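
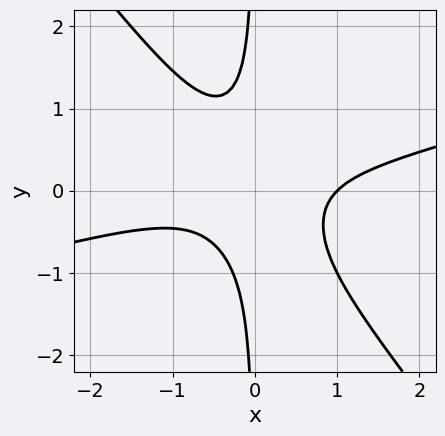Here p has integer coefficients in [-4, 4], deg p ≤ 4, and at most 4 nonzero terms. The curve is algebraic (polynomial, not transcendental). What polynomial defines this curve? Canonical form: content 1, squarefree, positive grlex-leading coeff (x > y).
First, degree: the shape is more complex than any degree-2 curve, so deg p = 3.
Next, from the axis intercepts and sections: it misses every integer gridline on the y-axis; one x-axis crossing is at x = 1.
Finally, these observations pin down the coefficients.

x^3 - 3*x^2*y - 3*x*y^2 - 1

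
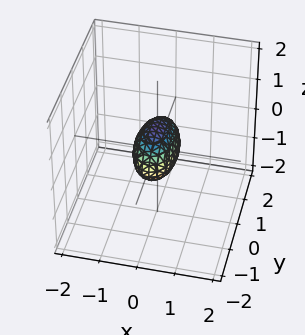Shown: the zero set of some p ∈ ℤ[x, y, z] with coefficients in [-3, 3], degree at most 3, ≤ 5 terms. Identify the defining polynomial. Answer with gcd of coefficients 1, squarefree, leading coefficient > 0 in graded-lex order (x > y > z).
deg p = 2. Bounded and convex; a quadric.
Symmetries: the x ↦ −x reflection is a symmetry, so x appears only in even powers; it's symmetric under y → −y, forcing even powers of y; mirror symmetry z ↦ −z ⇒ only even powers of z.
Observable constraints: among the integer gridlines, it crosses the y-axis at y ∈ {-1, 1}.
Fitting integer coefficients to these (and the overall shape) gives p.

3*x^2 + y^2 + 2*z^2 - 1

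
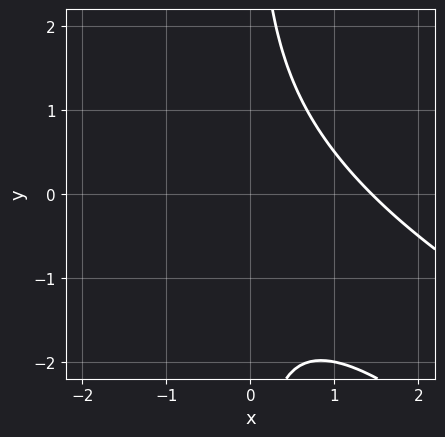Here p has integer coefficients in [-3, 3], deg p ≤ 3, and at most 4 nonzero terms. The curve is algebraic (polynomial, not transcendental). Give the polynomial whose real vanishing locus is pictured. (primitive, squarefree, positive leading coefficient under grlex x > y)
First, deg p = 3. A generic line meets the curve in up to 3 points.
Next, reading off the gridlines: no y-intercept at any integer in the box.
Finally, putting this together gives p.

x^3 + 3*x^2*y + 2*x*y^2 - 3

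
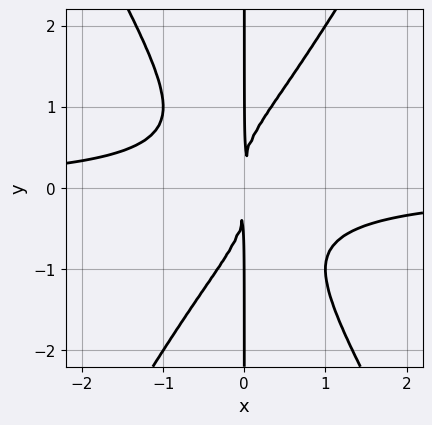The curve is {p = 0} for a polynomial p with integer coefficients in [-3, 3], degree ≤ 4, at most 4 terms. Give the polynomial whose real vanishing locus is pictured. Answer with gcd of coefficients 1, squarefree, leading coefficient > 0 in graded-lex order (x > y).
3*x^3*y - x*y^3 + 2*x^2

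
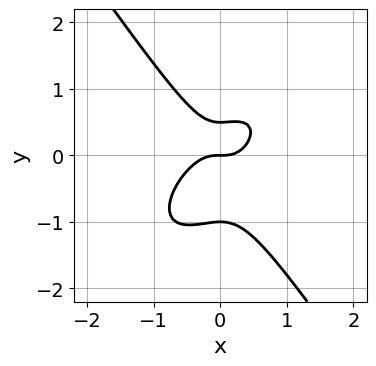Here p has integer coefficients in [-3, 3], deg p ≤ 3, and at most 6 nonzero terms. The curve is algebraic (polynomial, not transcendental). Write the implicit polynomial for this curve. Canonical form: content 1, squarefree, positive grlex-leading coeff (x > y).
3*x^3 - 2*x^2*y + 2*y^3 + y^2 - y

1. Degree: the shape is more complex than any degree-2 curve, so deg p = 3.
2. Against the integer gridlines: the y-axis gridline crossings are at y ∈ {-1, 0}; it crosses the x-axis at the gridline x = 0.
3. These observations pin down the coefficients.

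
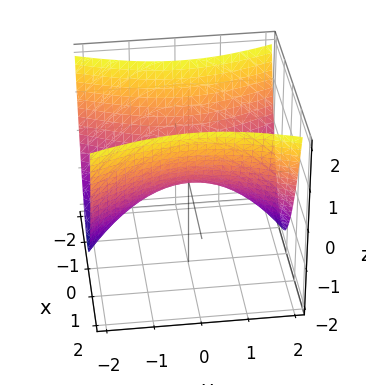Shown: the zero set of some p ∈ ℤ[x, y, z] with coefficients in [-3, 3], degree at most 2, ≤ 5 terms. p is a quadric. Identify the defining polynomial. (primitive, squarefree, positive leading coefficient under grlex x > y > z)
1. deg p = 2. A hyperbolic paraboloid; a quadric.
2. Symmetries: it's symmetric under x → −x, forcing even powers of x; mirror symmetry y ↦ −y ⇒ only even powers of y.
3. Reading off the gridlines: one z-axis crossing is at z = 0; it meets the y-axis at y = 0 (among the integer gridlines); it meets the x-axis at x = 0 (among the integer gridlines).
4. These observations pin down the coefficients.

3*x^2 - y^2 - 3*z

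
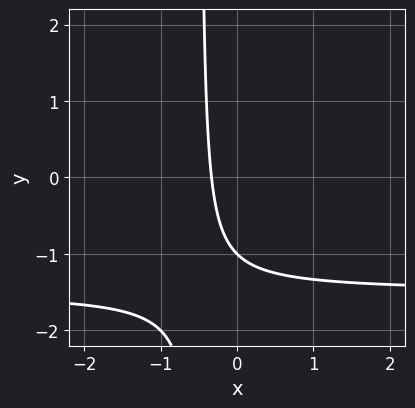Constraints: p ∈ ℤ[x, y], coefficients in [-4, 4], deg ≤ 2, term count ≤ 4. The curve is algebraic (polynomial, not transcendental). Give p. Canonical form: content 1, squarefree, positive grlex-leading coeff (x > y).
2*x*y + 3*x + y + 1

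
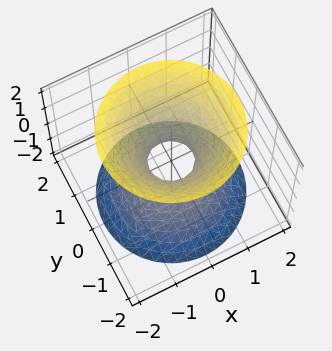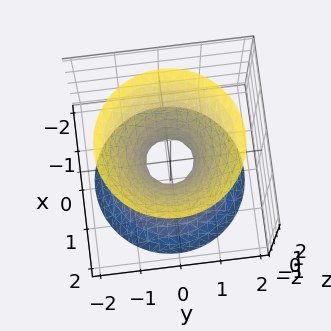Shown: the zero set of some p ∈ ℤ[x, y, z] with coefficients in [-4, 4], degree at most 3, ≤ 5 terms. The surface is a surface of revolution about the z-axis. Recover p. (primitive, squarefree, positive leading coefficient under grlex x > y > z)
First, the degree is 2 — the shape is more complex than any degree-1 surface.
Then, by symmetry, the surface is invariant under rotation about z: p = q(x² + y², z).
Then, observable constraints: a circular section at z = 0 has radius between 0 and 1; the surface avoids every integer z-axis point in the box.
Finally, putting this together gives p.

3*x^2 + 3*y^2 - 2*z^2 - 1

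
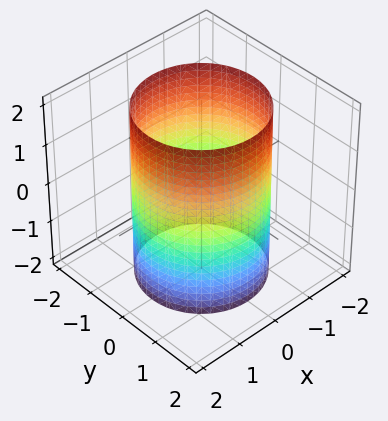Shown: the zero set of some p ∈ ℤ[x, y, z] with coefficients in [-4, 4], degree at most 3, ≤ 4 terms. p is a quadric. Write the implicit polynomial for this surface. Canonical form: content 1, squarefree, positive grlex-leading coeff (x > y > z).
x^2 + y^2 - 2

(a) The degree is 2 — constant cross-section along one axis; a quadric.
(b) Symmetries: every cross-section ⟂ z is a circle, so x, y appear only via x² + y²; mirror symmetry z ↦ −z ⇒ only even powers of z.
(c) From the axis intercepts and sections: a circular section at z = 0 has radius between 1 and 2; no z-intercept at any integer in the box.
(d) The integer polynomial consistent with all of this is the stated p.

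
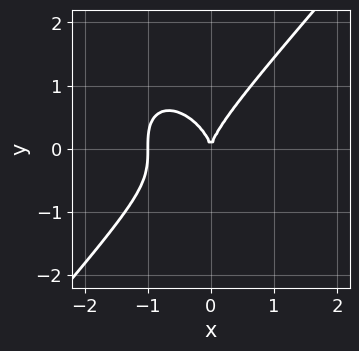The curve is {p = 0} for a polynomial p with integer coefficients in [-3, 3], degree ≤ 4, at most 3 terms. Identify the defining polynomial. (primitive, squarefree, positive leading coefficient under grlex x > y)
3*x^3 - 2*y^3 + 3*x^2

1. The degree is 3 — no degree-2 curve has this shape.
2. From the visible intercepts: it crosses the y-axis at the gridline y = 0; among the integer gridlines, it crosses the x-axis at x ∈ {-1, 0}.
3. Matching integer coefficients to the picture gives p.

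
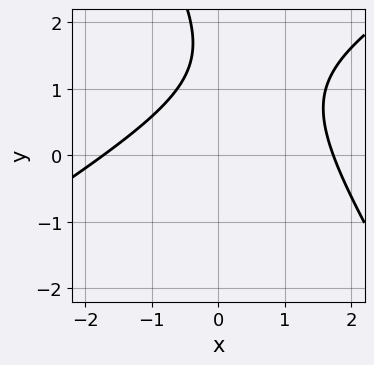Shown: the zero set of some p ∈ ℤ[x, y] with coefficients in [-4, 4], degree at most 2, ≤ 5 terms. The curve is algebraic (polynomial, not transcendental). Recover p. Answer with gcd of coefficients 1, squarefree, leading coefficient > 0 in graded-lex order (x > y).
(a) Degree: the shape is more complex than any degree-1 curve, so deg p = 2.
(b) Against the integer gridlines: the curve avoids every integer y-axis point in the box.
(c) The integer polynomial consistent with all of this is the stated p.

x^2 - x*y - y^2 + 3*y - 3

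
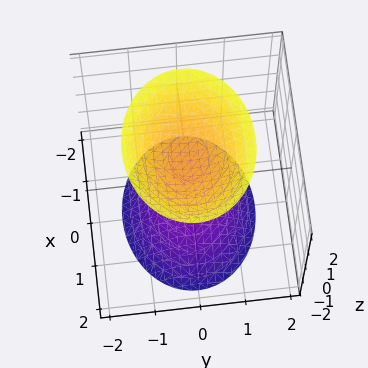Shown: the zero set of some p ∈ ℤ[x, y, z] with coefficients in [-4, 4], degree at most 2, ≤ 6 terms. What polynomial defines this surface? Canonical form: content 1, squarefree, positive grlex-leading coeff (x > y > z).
2*x^2 + 3*y^2 - 2*z^2 + 3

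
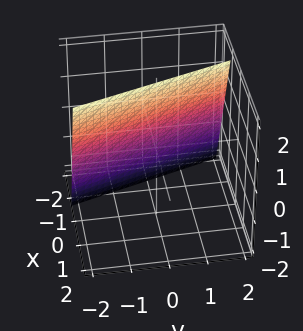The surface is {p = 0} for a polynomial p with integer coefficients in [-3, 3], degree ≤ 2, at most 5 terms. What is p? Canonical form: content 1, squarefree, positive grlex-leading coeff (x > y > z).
3*x + y - z + 2

Degree: the surface is flat (a plane), so deg p = 1.
Observable constraints: it crosses the y-axis at the gridline y = -2; one z-axis crossing is at z = 2.
Together with the visible shape, these determine p as stated.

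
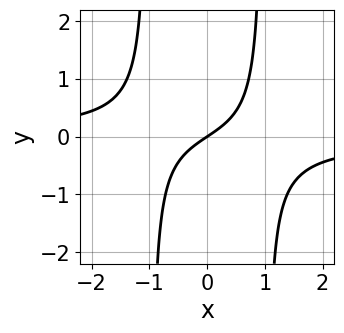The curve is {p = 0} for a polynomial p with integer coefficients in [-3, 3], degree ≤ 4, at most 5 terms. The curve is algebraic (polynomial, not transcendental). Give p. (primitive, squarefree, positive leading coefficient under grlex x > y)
3*x^2*y + 2*x - 3*y

First, deg p = 3.
Next, from the visible intercepts: one x-axis crossing is at x = 0; it crosses the y-axis at the gridline y = 0.
Finally, putting this together gives p.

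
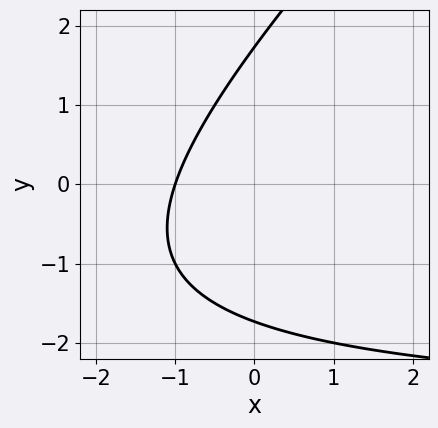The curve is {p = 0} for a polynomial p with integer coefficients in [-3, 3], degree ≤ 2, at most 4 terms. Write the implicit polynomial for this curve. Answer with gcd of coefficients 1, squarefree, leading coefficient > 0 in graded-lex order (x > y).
Degree: a generic line meets the curve in up to 2 points, so deg p = 2.
Checking where it meets the axes: it crosses the x-axis at the gridline x = -1.
Fitting integer coefficients to these (and the overall shape) gives p.

x*y - y^2 + 3*x + 3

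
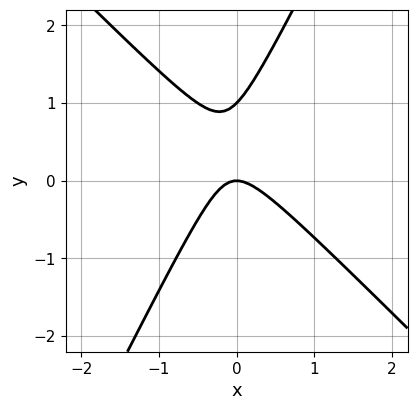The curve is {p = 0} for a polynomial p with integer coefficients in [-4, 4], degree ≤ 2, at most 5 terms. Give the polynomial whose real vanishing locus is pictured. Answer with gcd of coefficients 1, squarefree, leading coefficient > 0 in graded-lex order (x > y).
2*x^2 + x*y - y^2 + y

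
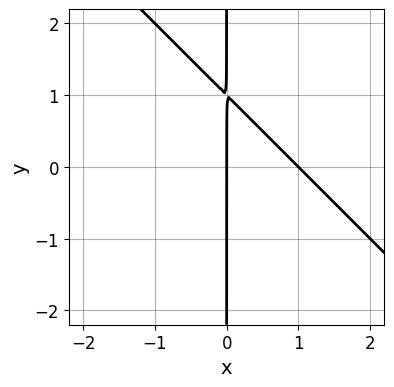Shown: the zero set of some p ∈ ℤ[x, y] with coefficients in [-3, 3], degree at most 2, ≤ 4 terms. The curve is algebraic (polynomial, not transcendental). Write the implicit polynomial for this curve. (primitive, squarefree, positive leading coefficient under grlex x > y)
1. deg p = 2.
2. Observable constraints: among the integer gridlines, it crosses the x-axis at x ∈ {0, 1}; the visible y-axis segment lies entirely on the curve.
3. Together with the visible shape, these determine p as stated.

x^2 + x*y - x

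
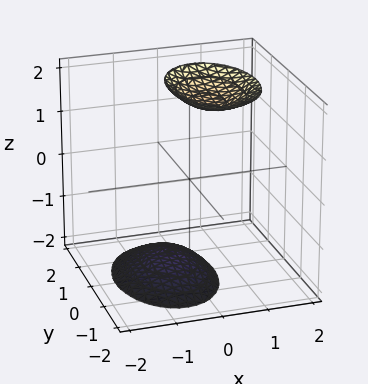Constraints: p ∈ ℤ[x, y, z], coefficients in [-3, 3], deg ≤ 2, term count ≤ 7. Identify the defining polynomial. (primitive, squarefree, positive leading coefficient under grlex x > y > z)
1. There are 2 components.
2. deg p = 2.
3. Checking where it meets the axes: it misses every integer gridline on the x-axis; the surface avoids every integer y-axis point in the box.
4. Together with the visible shape, these determine p as stated.

2*x^2 - x*z + y^2 - z^2 + 3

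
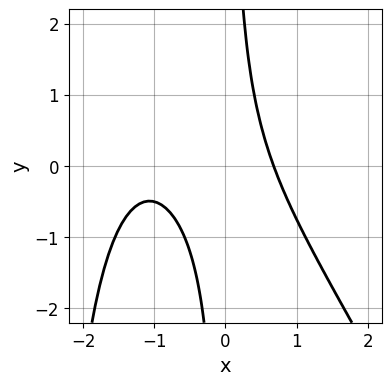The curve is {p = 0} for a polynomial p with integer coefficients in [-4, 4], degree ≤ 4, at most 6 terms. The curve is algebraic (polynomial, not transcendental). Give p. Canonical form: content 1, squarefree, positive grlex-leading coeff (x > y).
deg p = 3. The shape is more complex than any degree-2 curve.
Observable constraints: the curve avoids every integer y-axis point in the box.
Assembling these constraints gives the stated polynomial.

2*x^3 + x^2*y + 3*x^2 + 3*x*y - 2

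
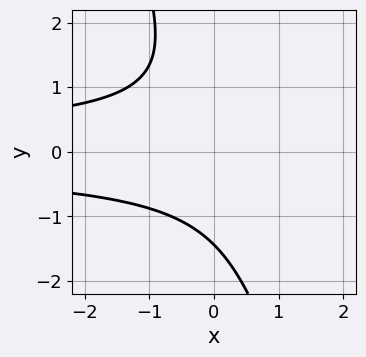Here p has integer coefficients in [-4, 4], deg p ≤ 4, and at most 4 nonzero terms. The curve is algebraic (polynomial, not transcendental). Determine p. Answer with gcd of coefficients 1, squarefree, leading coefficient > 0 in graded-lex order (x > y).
1. The degree is 3 — the shape is more complex than any degree-2 curve.
2. Observable constraints: the curve avoids every integer x-axis point in the box.
3. Putting this together gives p.

3*x*y^2 + y^3 + 3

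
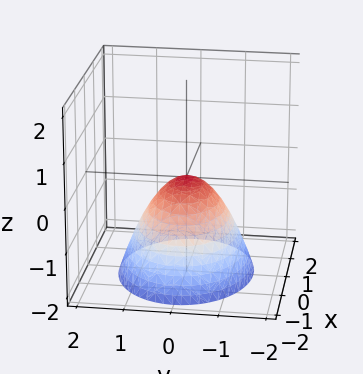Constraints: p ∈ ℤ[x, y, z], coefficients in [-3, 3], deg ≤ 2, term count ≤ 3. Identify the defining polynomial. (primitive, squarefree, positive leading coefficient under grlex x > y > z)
2*x^2 + 3*y^2 + 3*z

1. The degree is 2 — a single bowl opening along one axis; a quadric.
2. Symmetries: it's symmetric under x → −x, forcing even powers of x; the y ↦ −y reflection is a symmetry, so y appears only in even powers.
3. Observable constraints: one z-axis crossing is at z = 0; it meets the y-axis at y = 0 (among the integer gridlines).
4. Together with the visible shape, these determine p as stated.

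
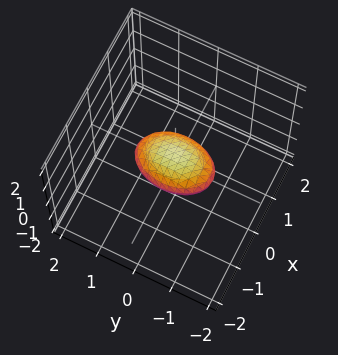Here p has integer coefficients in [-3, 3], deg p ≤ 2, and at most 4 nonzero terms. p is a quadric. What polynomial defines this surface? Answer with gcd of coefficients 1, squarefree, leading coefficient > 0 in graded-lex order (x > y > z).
The degree is 2 — bounded and convex; a quadric.
Symmetries: it's symmetric under y → −y, forcing even powers of y; mirror symmetry x ↦ −x ⇒ only even powers of x; the z ↦ −z reflection is a symmetry, so z appears only in even powers.
From the visible intercepts: among the integer gridlines, it crosses the y-axis at y ∈ {-1, 1}.
Together with the visible shape, these determine p as stated.

2*x^2 + y^2 + 3*z^2 - 1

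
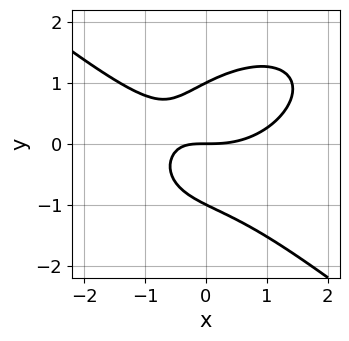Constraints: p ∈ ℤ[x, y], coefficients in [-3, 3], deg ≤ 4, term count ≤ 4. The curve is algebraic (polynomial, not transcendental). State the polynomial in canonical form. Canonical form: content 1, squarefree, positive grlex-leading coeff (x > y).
x^3 + 2*y^3 - 2*x*y - 2*y

(a) deg p = 3. A generic line meets the curve in up to 3 points.
(b) From the axis intercepts and sections: among the integer gridlines, it crosses the y-axis at y ∈ {-1, 0, 1}; one x-axis crossing is at x = 0.
(c) These observations pin down the coefficients.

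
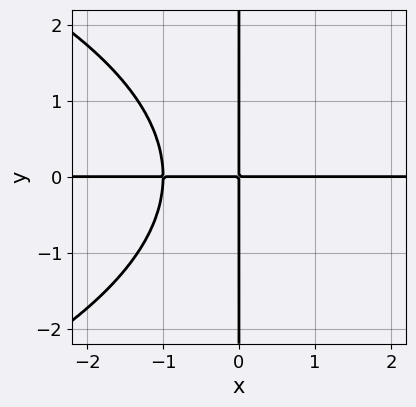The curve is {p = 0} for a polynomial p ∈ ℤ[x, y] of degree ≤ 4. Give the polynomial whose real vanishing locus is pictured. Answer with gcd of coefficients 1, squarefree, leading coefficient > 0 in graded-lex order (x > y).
First, deg p = 4. A generic line meets the curve in up to 4 points.
Then, from the visible intercepts: the visible x-axis segment lies entirely on the curve; every point of the y-axis in the box is on the curve.
Finally, together with the visible shape, these determine p as stated.

x*y^3 + 3*x^2*y + 3*x*y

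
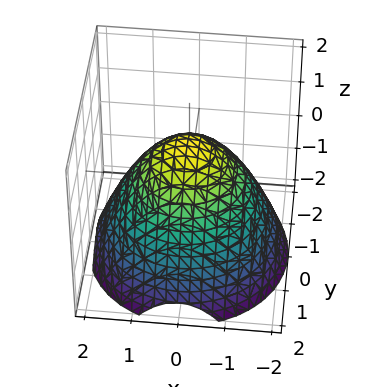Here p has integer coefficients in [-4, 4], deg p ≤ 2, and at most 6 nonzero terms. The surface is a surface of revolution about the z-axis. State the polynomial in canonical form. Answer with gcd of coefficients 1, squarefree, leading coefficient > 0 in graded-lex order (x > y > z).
(a) Degree: a generic line meets the surface in up to 2 points, so deg p = 2.
(b) Symmetries: every cross-section ⟂ z is a circle, so x, y appear only via x² + y².
(c) Checking where it meets the axes: it meets the z-axis at z = 1 (among the integer gridlines); a circular section at z = -1 has radius between 1 and 2.
(d) Assembling these constraints gives the stated polynomial.

2*x^2 + 2*y^2 + 3*z - 3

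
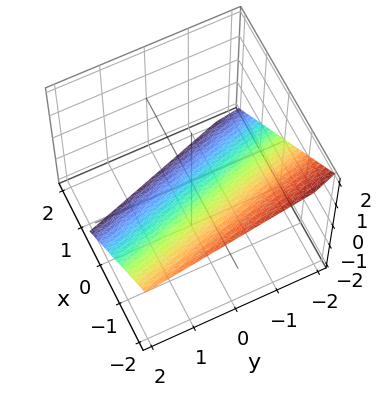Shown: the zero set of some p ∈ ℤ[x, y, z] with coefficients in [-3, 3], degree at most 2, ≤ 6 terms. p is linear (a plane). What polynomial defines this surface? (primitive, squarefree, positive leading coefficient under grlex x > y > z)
(a) The degree is 1 — the surface is flat (a plane).
(b) From the visible intercepts: it meets the y-axis at y = -2 (among the integer gridlines).
(c) Matching integer coefficients to the picture gives p.

3*x + y + 3*z + 2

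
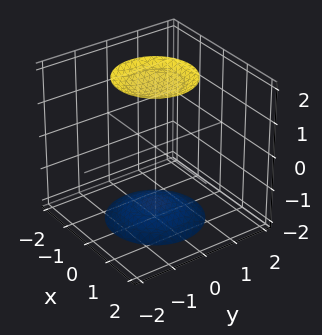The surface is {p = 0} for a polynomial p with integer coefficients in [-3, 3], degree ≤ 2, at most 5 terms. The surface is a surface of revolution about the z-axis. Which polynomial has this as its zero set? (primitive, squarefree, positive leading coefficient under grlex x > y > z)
1. There are 2 components. Treating them together as one polynomial.
2. The degree is 2 — no degree-1 surface has this shape.
3. By symmetry, every cross-section ⟂ z is a circle, so x, y appear only via x² + y².
4. Reading off the gridlines: a circular section at z = 2 has radius exactly 1; the surface avoids every integer y-axis point in the box; it misses every integer gridline on the x-axis.
5. Together with the visible shape, these determine p as stated.

x^2 + y^2 - z^2 + 3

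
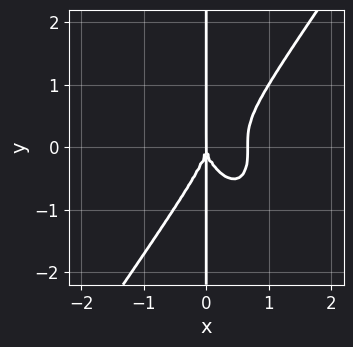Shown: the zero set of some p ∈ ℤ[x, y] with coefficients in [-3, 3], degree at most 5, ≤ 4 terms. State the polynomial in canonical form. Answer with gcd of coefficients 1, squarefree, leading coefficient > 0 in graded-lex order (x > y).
3*x^4 - x*y^3 - 2*x^3

1. Degree: a generic line meets the curve in up to 4 points, so deg p = 4.
2. From the visible intercepts: one x-axis crossing is at x = 0; every point of the y-axis in the box is on the curve.
3. Fitting integer coefficients to these (and the overall shape) gives p.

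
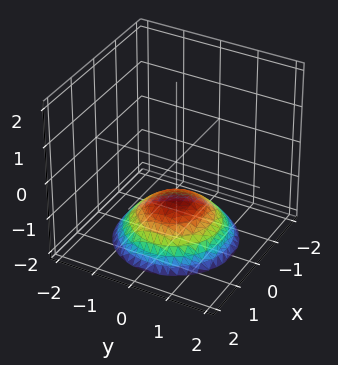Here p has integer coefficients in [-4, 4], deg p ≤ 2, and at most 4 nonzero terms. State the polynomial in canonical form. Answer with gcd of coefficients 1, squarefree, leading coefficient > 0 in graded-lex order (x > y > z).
x^2 + y^2 + 2*z + 2

(a) deg p = 2.
(b) Symmetry: the z-axis is an axis of rotation, so x and y enter only as x² + y².
(c) Checking where it meets the axes: the surface avoids every integer x-axis point in the box; a circular section at z = -2 has radius between 1 and 2; one z-axis crossing is at z = -1; no y-intercept at any integer in the box.
(d) The integer polynomial consistent with all of this is the stated p.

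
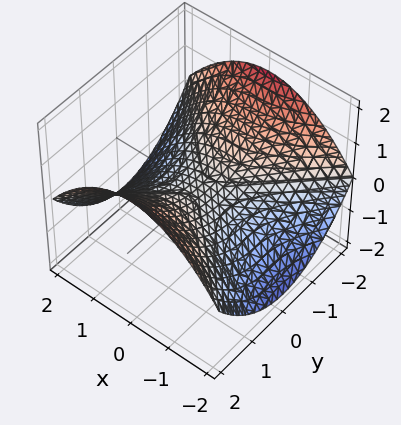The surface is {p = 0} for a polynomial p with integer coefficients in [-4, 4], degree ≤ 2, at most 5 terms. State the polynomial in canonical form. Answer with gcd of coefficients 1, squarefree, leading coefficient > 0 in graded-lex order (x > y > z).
1. deg p = 2.
2. Symmetries: mirror symmetry y ↦ −y ⇒ only even powers of y; the x ↦ −x reflection is a symmetry, so x appears only in even powers.
3. From the visible intercepts: one z-axis crossing is at z = 0; it meets the x-axis at x = 0 (among the integer gridlines).
4. The integer polynomial consistent with all of this is the stated p.

x^2 - y^2 + 3*z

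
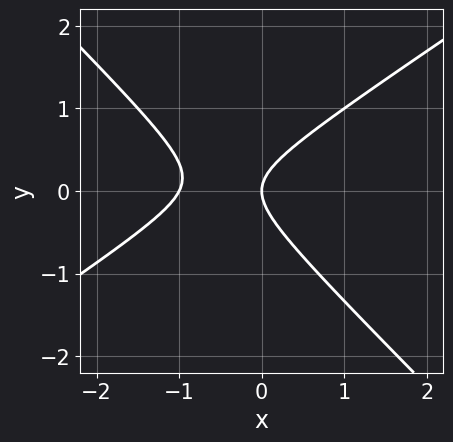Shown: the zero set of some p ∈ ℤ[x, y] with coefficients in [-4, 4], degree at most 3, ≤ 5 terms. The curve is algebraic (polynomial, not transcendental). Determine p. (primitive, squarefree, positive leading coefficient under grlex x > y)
2*x^2 - x*y - 3*y^2 + 2*x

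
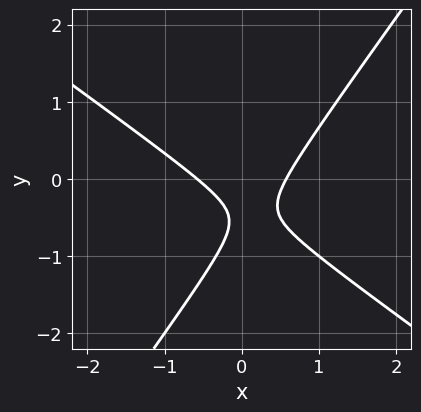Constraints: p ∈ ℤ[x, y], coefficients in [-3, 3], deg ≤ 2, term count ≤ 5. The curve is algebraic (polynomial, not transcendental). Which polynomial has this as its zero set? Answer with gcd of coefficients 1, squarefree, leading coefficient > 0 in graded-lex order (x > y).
3*x^2 + 2*x*y - 3*y^2 - 3*y - 1

Degree: a generic line meets the curve in up to 2 points, so deg p = 2.
Checking where it meets the axes: no y-intercept at any integer in the box.
Solving for integer coefficients yields p as stated.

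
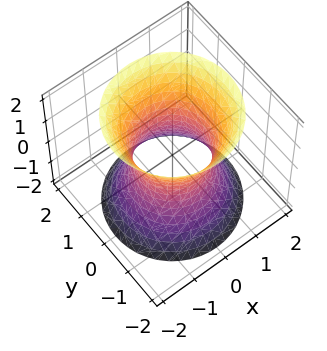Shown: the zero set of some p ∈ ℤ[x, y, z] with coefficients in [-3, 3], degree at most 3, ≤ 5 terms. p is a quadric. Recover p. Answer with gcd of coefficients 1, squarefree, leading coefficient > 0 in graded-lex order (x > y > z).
(a) Degree: an hourglass — one-sheet hyperboloid; a quadric, so deg p = 2.
(b) Symmetry: the z-axis is an axis of rotation, so x and y enter only as x² + y²; mirror symmetry z ↦ −z ⇒ only even powers of z.
(c) Reading off the gridlines: the x-axis gridline crossings are at x ∈ {-1, 1}; the surface avoids every integer z-axis point in the box; a circular section at z = 0 has radius exactly 1; among the integer gridlines, it crosses the y-axis at y ∈ {-1, 1}.
(d) The integer polynomial consistent with all of this is the stated p.

2*x^2 + 2*y^2 - z^2 - 2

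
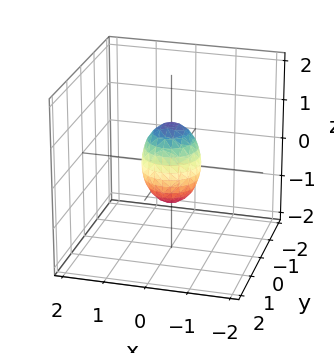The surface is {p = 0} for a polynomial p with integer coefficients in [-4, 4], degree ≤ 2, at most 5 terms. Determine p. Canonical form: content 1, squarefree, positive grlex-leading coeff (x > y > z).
2*x^2 + 2*y^2 + z^2 - 1

First, deg p = 2.
Next, symmetry: the surface is invariant under rotation about z: p = q(x² + y², z); mirror symmetry z ↦ −z ⇒ only even powers of z.
Next, from the visible intercepts: among the integer gridlines, it crosses the z-axis at z ∈ {-1, 1}; a circular section at z = 0 has radius between 0 and 1.
Finally, matching integer coefficients to the picture gives p.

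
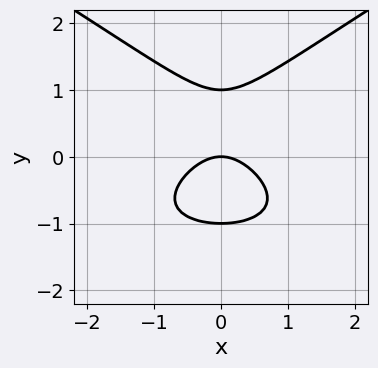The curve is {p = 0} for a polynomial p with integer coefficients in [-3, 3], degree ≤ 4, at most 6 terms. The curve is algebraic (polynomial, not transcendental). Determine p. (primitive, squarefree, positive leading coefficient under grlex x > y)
Degree: a generic line meets the curve in up to 3 points, so deg p = 3.
Symmetries: it's symmetric under x → −x, forcing even powers of x.
From the axis intercepts and sections: it meets the x-axis at x = 0 (among the integer gridlines); among the integer gridlines, it crosses the y-axis at y ∈ {-1, 0, 1}.
The integer polynomial consistent with all of this is the stated p.

x^2*y - 3*y^3 + 3*x^2 + 3*y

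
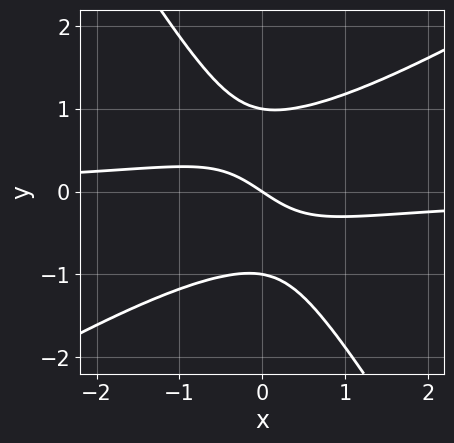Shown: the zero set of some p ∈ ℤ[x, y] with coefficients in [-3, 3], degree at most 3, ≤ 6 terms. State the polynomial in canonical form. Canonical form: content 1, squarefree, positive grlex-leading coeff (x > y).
3*x^2*y - 3*x*y^2 - 3*y^3 + 2*x + 3*y

(a) Degree: a generic line meets the curve in up to 3 points, so deg p = 3.
(b) Reading off the gridlines: it meets the x-axis at x = 0 (among the integer gridlines); among the integer gridlines, it crosses the y-axis at y ∈ {-1, 0, 1}.
(c) Together with the visible shape, these determine p as stated.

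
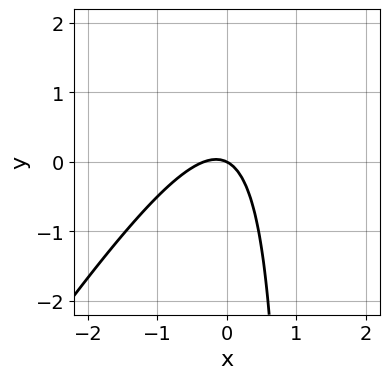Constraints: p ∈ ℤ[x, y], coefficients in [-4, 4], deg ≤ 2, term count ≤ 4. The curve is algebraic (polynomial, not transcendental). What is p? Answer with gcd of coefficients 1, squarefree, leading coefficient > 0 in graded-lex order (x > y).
The degree is 2 — no degree-1 curve has this shape.
Observable constraints: it crosses the y-axis at the gridline y = 0; it meets the x-axis at x = 0 (among the integer gridlines).
Fitting integer coefficients to these (and the overall shape) gives p.

3*x^2 - 2*x*y + x + 2*y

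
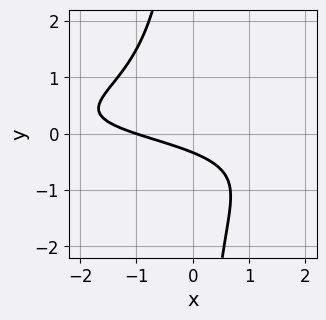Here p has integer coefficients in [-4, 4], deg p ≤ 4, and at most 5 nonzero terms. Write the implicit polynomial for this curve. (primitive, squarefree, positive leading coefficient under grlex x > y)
(a) The degree is 3 — no degree-2 curve has this shape.
(b) Checking where it meets the axes: it crosses the x-axis at the gridline x = -1.
(c) Together with the visible shape, these determine p as stated.

2*x*y^2 + x + 3*y + 1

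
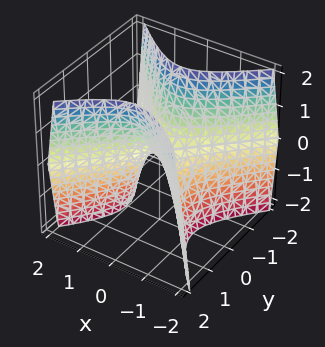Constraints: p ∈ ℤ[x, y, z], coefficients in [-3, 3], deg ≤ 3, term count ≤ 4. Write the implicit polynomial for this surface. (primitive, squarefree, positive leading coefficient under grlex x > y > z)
1. The degree is 2 — a hyperbolic paraboloid; a quadric.
2. Symmetries: mirror symmetry y ↦ −y ⇒ only even powers of y; mirror symmetry x ↦ −x ⇒ only even powers of x.
3. From the visible intercepts: it crosses the z-axis at the gridline z = 0; it meets the y-axis at y = 0 (among the integer gridlines); it meets the x-axis at x = 0 (among the integer gridlines).
4. Solving for integer coefficients yields p as stated.

2*x^2 - 2*y^2 + z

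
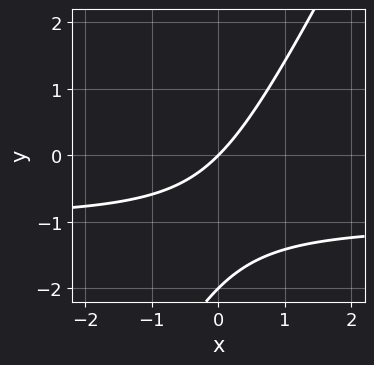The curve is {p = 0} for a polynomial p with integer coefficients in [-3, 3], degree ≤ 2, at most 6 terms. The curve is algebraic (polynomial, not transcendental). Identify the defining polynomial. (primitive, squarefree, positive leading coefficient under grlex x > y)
2*x*y - y^2 + 2*x - 2*y

First, degree: a generic line meets the curve in up to 2 points, so deg p = 2.
Then, observable constraints: it meets the x-axis at x = 0 (among the integer gridlines); the y-axis gridline crossings are at y ∈ {-2, 0}.
Finally, assembling these constraints gives the stated polynomial.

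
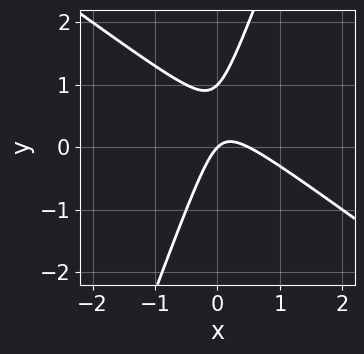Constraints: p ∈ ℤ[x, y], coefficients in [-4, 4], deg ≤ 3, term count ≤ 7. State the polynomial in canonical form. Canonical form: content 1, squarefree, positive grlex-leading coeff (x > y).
First, deg p = 2. The shape is more complex than any degree-1 curve.
Then, checking where it meets the axes: the y-axis gridline crossings are at y ∈ {0, 1}; it meets the x-axis at x = 0 (among the integer gridlines).
Finally, matching integer coefficients to the picture gives p.

2*x^2 + 2*x*y - y^2 - x + y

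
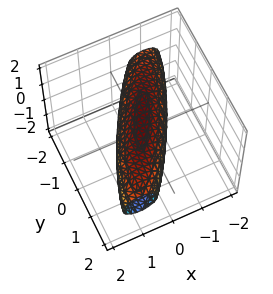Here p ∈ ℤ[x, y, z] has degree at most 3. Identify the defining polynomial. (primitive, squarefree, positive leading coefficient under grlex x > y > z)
3*x^2 - 3*x*y + y^2 + 3*z^2 - 2

Degree: no degree-1 surface has this shape, so deg p = 2.
Solving for integer coefficients yields p as stated.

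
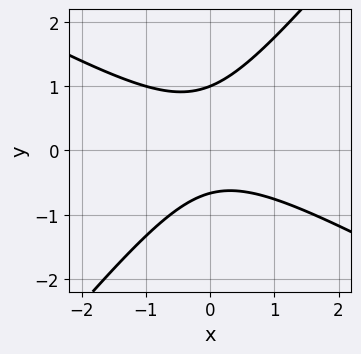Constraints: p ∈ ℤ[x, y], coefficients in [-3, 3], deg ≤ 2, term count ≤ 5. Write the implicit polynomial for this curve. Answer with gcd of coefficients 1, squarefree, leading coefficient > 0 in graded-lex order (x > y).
2*x^2 + 2*x*y - 3*y^2 + y + 2

(a) Degree: no degree-1 curve has this shape, so deg p = 2.
(b) Against the integer gridlines: no x-intercept at any integer in the box; it crosses the y-axis at the gridline y = 1.
(c) These observations pin down the coefficients.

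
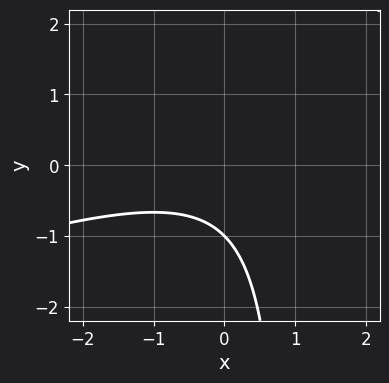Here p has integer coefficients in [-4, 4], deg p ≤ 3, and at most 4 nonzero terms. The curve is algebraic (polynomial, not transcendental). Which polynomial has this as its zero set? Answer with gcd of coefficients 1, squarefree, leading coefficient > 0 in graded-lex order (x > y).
1. deg p = 2. No degree-1 curve has this shape.
2. Observable constraints: one y-axis crossing is at y = -1; no x-intercept at any integer in the box.
3. Together with the visible shape, these determine p as stated.

x^2 - 3*x*y + 3*y + 3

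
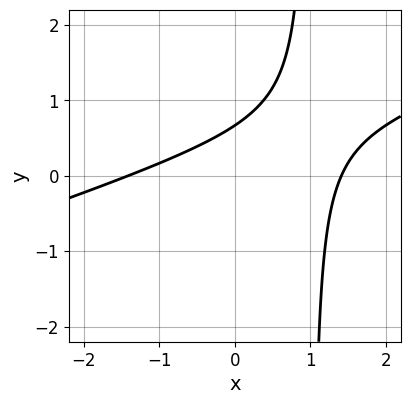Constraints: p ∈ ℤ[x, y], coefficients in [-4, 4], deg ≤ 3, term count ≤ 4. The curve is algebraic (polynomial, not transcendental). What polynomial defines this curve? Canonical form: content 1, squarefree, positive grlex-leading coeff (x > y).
x^2 - 3*x*y + 3*y - 2

Degree: a generic line meets the curve in up to 2 points, so deg p = 2.
Solving for integer coefficients yields p as stated.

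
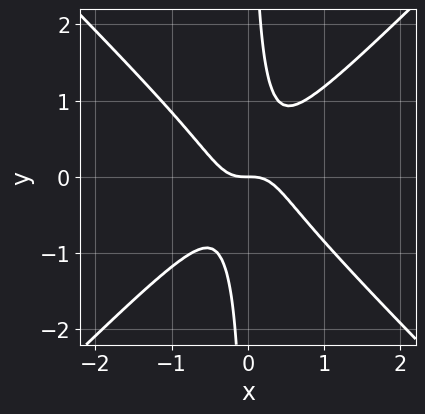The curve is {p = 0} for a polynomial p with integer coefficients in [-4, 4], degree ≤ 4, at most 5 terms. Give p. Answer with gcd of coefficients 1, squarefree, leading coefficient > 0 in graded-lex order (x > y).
3*x^3 - 3*x*y^2 + y

(a) deg p = 3. No degree-2 curve has this shape.
(b) Checking where it meets the axes: it crosses the y-axis at the gridline y = 0; it crosses the x-axis at the gridline x = 0.
(c) Solving for integer coefficients yields p as stated.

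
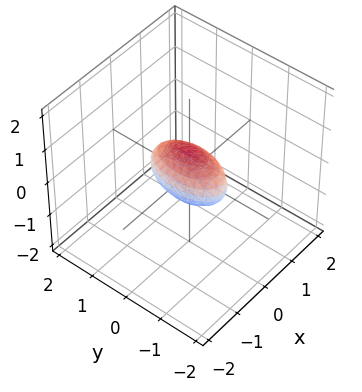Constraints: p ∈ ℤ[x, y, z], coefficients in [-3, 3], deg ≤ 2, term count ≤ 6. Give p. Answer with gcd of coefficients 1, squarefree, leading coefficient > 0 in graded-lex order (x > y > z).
3*x^2 + y^2 + 2*z^2 - 1

(a) deg p = 2.
(b) Symmetries: mirror symmetry x ↦ −x ⇒ only even powers of x; mirror symmetry z ↦ −z ⇒ only even powers of z; the y ↦ −y reflection is a symmetry, so y appears only in even powers.
(c) From the visible intercepts: among the integer gridlines, it crosses the y-axis at y ∈ {-1, 1}.
(d) Putting this together gives p.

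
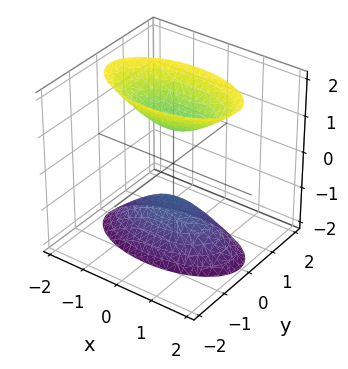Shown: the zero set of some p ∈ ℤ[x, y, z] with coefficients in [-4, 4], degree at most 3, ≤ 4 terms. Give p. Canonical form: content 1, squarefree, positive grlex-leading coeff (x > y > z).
x^2 + 3*y^2 - z^2 + 1

1. I count 2 distinct pieces. They look like related sheets of one shape, so recover p as a whole.
2. Degree: two separate bowl-shaped sheets opening away from each other; a quadric, so deg p = 2.
3. Symmetries: the y ↦ −y reflection is a symmetry, so y appears only in even powers; mirror symmetry z ↦ −z ⇒ only even powers of z; the x ↦ −x reflection is a symmetry, so x appears only in even powers.
4. Observable constraints: no y-intercept at any integer in the box; among the integer gridlines, it crosses the z-axis at z ∈ {-1, 1}; no x-intercept at any integer in the box.
5. Fitting integer coefficients to these (and the overall shape) gives p.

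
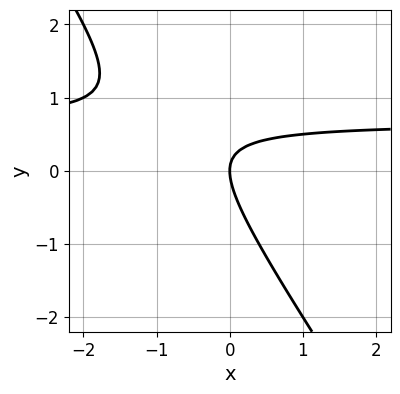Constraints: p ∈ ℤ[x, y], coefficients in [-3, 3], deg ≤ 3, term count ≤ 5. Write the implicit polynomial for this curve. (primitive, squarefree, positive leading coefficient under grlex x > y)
deg p = 2. A generic line meets the curve in up to 2 points.
Reading off the gridlines: one x-axis crossing is at x = 0; it meets the y-axis at y = 0 (among the integer gridlines).
Fitting integer coefficients to these (and the overall shape) gives p.

3*x*y + 2*y^2 - 2*x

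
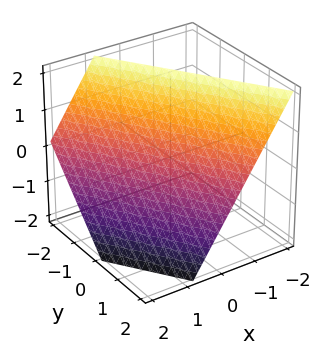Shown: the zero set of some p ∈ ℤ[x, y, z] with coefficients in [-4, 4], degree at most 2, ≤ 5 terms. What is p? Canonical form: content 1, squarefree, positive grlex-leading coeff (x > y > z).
3*x + 2*y + 2*z - 2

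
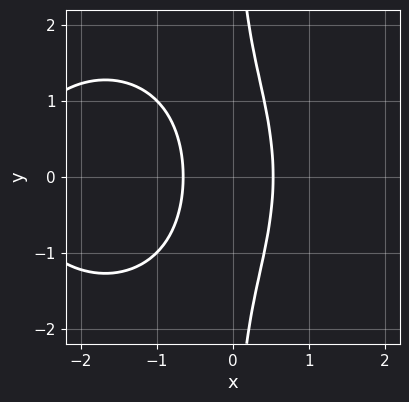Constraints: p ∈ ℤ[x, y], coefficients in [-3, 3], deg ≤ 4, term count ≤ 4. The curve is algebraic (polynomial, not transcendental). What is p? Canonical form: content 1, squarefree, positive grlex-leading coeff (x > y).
First, the degree is 3 — the shape is more complex than any degree-2 curve.
Then, symmetries: it's symmetric under y → −y, forcing even powers of y.
Next, from the axis intercepts and sections: no y-intercept at any integer in the box.
Finally, these observations pin down the coefficients.

x^3 + x*y^2 + 3*x^2 - 1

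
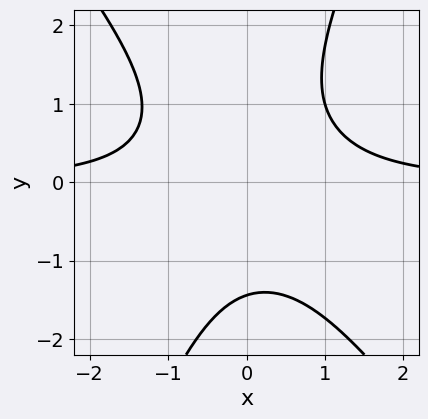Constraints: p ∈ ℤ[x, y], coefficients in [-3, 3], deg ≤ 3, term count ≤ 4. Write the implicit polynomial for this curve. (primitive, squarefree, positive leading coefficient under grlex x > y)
First, deg p = 3. No degree-2 curve has this shape.
Then, from the axis intercepts and sections: it misses every integer gridline on the x-axis.
Finally, putting this together gives p.

3*x^2*y + x*y^2 - y^3 - 3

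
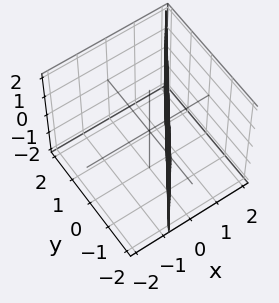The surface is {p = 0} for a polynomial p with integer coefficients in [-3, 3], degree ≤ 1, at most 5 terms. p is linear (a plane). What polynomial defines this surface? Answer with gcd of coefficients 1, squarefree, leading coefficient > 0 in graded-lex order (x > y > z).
The degree is 1 — the surface is flat (a plane).
Checking where it meets the axes: it crosses the y-axis at the gridline y = -1; no z-intercept at any integer in the box.
The integer polynomial consistent with all of this is the stated p.

3*x - 2*y - 2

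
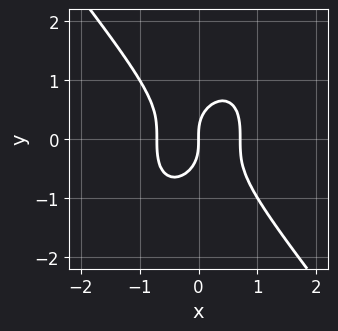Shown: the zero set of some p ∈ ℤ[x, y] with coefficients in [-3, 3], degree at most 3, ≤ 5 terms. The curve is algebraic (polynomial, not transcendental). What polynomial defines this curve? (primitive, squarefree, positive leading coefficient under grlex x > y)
2*x^3 + y^3 - x

The degree is 3 — no degree-2 curve has this shape.
Reading off the gridlines: one y-axis crossing is at y = 0; it meets the x-axis at x = 0 (among the integer gridlines).
Together with the visible shape, these determine p as stated.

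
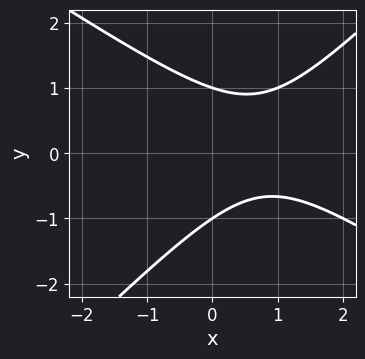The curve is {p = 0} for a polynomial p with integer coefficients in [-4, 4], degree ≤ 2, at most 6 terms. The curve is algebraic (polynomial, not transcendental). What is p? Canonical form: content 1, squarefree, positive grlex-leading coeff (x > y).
2*x^2 + x*y - 3*y^2 - 3*x + 3

(a) The degree is 2 — no degree-1 curve has this shape.
(b) From the axis intercepts and sections: the y-axis gridline crossings are at y ∈ {-1, 1}; it misses every integer gridline on the x-axis.
(c) Together with the visible shape, these determine p as stated.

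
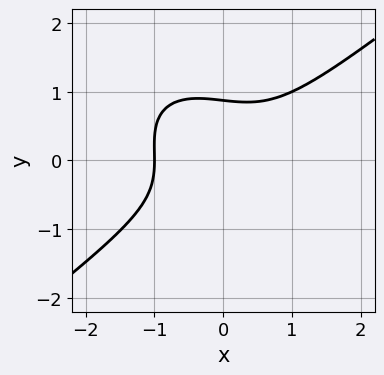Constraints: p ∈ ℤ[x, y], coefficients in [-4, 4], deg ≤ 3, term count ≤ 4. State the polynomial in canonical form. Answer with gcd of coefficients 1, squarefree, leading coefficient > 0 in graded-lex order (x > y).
1. Degree: the shape is more complex than any degree-2 curve, so deg p = 3.
2. Observable constraints: one x-axis crossing is at x = -1.
3. Putting this together gives p.

2*x^3 - x*y^2 - 3*y^3 + 2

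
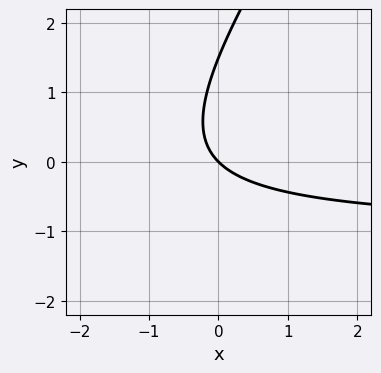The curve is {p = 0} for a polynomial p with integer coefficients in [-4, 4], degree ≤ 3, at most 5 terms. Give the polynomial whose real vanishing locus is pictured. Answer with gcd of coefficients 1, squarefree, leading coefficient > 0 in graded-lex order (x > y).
(a) Degree: a generic line meets the curve in up to 2 points, so deg p = 2.
(b) From the visible intercepts: one y-axis crossing is at y = 0; it meets the x-axis at x = 0 (among the integer gridlines).
(c) These observations pin down the coefficients.

3*x*y - 2*y^2 + 3*x + 3*y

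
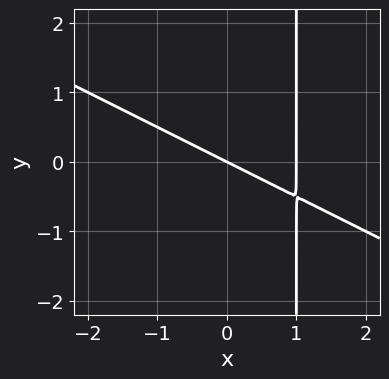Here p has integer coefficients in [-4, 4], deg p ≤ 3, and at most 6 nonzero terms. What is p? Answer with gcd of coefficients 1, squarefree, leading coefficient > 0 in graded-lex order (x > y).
(a) The degree is 2 — a generic line meets the curve in up to 2 points.
(b) Checking where it meets the axes: the x-axis gridline crossings are at x ∈ {0, 1}; it crosses the y-axis at the gridline y = 0.
(c) These observations pin down the coefficients.

x^2 + 2*x*y - x - 2*y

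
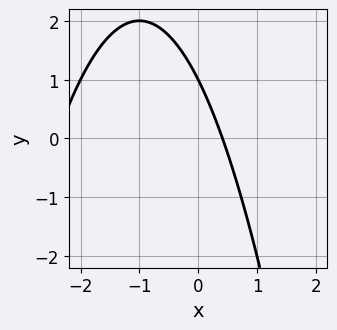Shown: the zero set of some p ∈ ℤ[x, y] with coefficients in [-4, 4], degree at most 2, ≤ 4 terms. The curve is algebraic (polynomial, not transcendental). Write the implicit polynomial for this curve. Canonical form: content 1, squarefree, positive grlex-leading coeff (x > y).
1. Degree: a generic line meets the curve in up to 2 points, so deg p = 2.
2. From the visible intercepts: one y-axis crossing is at y = 1.
3. Matching integer coefficients to the picture gives p.

x^2 + 2*x + y - 1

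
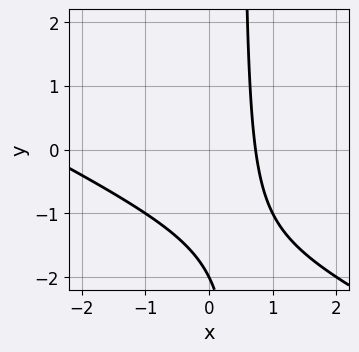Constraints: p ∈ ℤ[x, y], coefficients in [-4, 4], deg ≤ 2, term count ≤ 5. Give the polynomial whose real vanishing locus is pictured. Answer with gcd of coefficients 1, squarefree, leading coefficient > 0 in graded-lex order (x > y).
x^2 + 2*x*y + 2*x - y - 2

deg p = 2.
Reading off the gridlines: it meets the y-axis at y = -2 (among the integer gridlines).
Putting this together gives p.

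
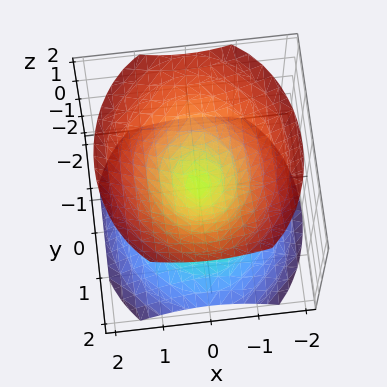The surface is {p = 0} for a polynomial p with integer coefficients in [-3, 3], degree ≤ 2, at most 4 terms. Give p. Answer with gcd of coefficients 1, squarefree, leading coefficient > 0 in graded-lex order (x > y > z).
3*x^2 + 2*y^2 - 3*z^2

(a) The picture has 2 separate pieces. Treating them together as one polynomial.
(b) deg p = 2. A double cone through the origin; a quadric.
(c) Symmetries: mirror symmetry z ↦ −z ⇒ only even powers of z; it's symmetric under y → −y, forcing even powers of y; mirror symmetry x ↦ −x ⇒ only even powers of x.
(d) Observable constraints: it crosses the z-axis at the gridline z = 0; it meets the y-axis at y = 0 (among the integer gridlines); it meets the x-axis at x = 0 (among the integer gridlines).
(e) Fitting integer coefficients to these (and the overall shape) gives p.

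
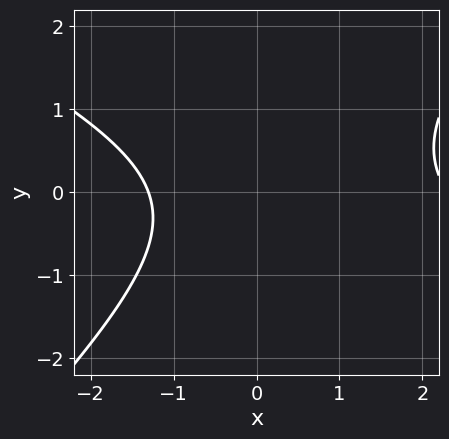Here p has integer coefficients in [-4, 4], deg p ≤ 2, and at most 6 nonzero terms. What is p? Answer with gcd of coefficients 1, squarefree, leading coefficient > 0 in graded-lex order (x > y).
x^2 + x*y - 2*y^2 - x - 3

The degree is 2 — no degree-1 curve has this shape.
From the axis intercepts and sections: the curve avoids every integer y-axis point in the box.
Fitting integer coefficients to these (and the overall shape) gives p.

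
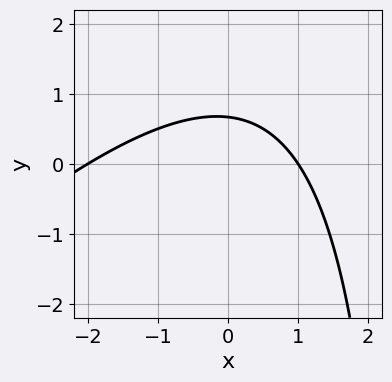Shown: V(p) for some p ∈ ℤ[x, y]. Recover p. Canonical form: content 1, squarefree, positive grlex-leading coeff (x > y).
x^2 - x*y + x + 3*y - 2

Degree: the shape is more complex than any degree-1 curve, so deg p = 2.
Checking where it meets the axes: the x-axis gridline crossings are at x ∈ {-2, 1}.
Matching integer coefficients to the picture gives p.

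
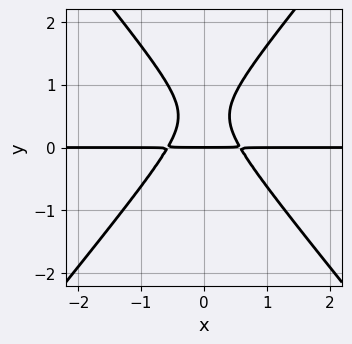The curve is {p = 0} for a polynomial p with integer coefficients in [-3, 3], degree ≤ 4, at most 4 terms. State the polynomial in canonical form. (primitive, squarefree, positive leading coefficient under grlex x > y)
Degree: no degree-2 curve has this shape, so deg p = 3.
Symmetries: mirror symmetry x ↦ −x ⇒ only even powers of x.
From the axis intercepts and sections: one y-axis crossing is at y = 0; every point of the x-axis in the box is on the curve.
Fitting integer coefficients to these (and the overall shape) gives p.

3*x^2*y - 2*y^3 + 2*y^2 - y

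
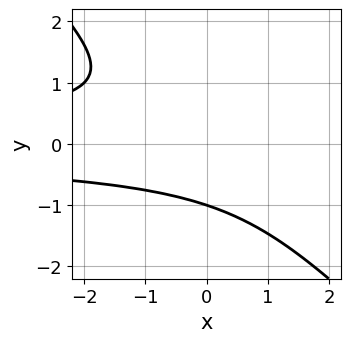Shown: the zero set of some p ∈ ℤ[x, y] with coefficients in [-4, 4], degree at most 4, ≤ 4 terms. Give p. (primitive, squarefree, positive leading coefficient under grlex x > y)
x*y^2 + y^3 + 1

First, the degree is 3 — a generic line meets the curve in up to 3 points.
Next, reading off the gridlines: it crosses the y-axis at the gridline y = -1; it misses every integer gridline on the x-axis.
Finally, fitting integer coefficients to these (and the overall shape) gives p.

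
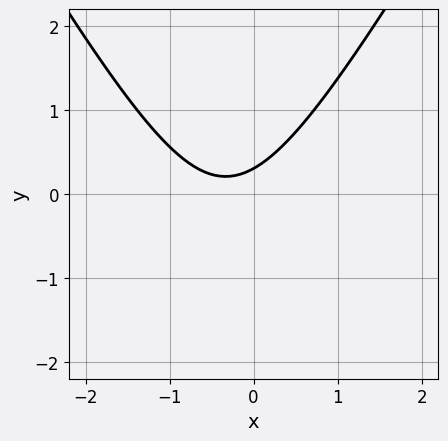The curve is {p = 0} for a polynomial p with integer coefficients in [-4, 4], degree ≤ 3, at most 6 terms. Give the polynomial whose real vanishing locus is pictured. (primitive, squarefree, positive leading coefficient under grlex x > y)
3*x^2 - y^2 + 2*x - 3*y + 1

The degree is 2 — the shape is more complex than any degree-1 curve.
From the visible intercepts: it misses every integer gridline on the x-axis.
Assembling these constraints gives the stated polynomial.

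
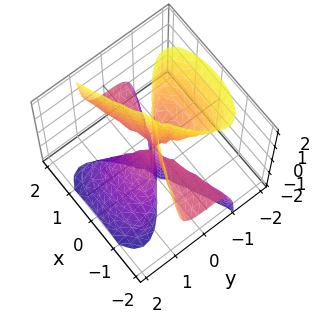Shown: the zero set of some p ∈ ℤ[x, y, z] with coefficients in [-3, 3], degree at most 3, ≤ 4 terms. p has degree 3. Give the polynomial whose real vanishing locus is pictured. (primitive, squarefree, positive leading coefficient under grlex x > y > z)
1. Degree: a generic line meets the surface in up to 3 points, so deg p = 3.
2. From the visible intercepts: the visible z-axis segment lies entirely on the surface; the visible x-axis segment lies entirely on the surface; it meets the y-axis at y = 0 (among the integer gridlines).
3. Solving for integer coefficients yields p as stated.

x^2*z - 3*y^3 - 3*y^2*z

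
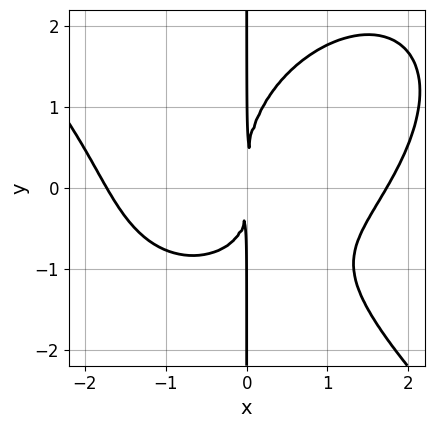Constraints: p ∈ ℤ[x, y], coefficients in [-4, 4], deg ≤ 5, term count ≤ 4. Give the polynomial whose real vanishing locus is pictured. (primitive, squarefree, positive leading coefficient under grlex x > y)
x^4 + x*y^3 - 2*x^2*y - 3*x^2

(a) Degree: a generic line meets the curve in up to 4 points, so deg p = 4.
(b) Observable constraints: the visible y-axis segment lies entirely on the curve.
(c) Assembling these constraints gives the stated polynomial.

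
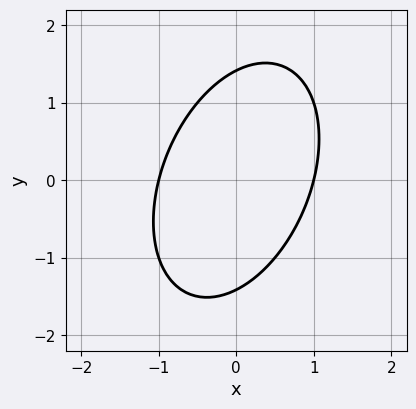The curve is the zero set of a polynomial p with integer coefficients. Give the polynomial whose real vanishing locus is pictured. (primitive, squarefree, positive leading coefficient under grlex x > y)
2*x^2 - x*y + y^2 - 2

Degree: the shape is more complex than any degree-1 curve, so deg p = 2.
From the axis intercepts and sections: the x-axis gridline crossings are at x ∈ {-1, 1}.
Putting this together gives p.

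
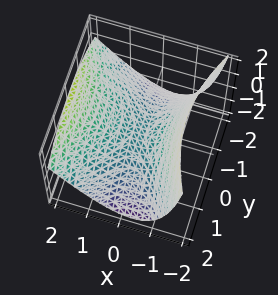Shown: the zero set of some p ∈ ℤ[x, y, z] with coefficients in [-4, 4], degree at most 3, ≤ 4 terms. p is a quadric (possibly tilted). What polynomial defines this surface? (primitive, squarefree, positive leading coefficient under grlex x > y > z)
2*x^2 - x*z - y^2 - 3*z

First, deg p = 2. A generic line meets the surface in up to 2 points.
Then, from the axis intercepts and sections: one x-axis crossing is at x = 0; it crosses the z-axis at the gridline z = 0; it crosses the y-axis at the gridline y = 0.
Finally, assembling these constraints gives the stated polynomial.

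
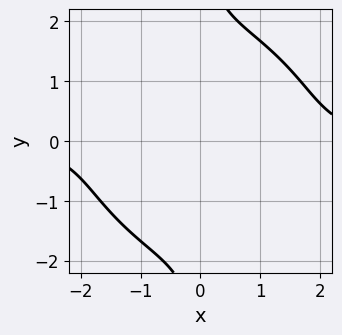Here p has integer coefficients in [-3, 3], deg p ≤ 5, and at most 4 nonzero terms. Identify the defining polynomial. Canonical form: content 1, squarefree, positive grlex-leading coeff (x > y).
x^3*y + x*y^3 - 2*x*y - 3

1. The degree is 4 — a generic line meets the curve in up to 4 points.
2. From the visible intercepts: it misses every integer gridline on the y-axis; no x-intercept at any integer in the box.
3. The integer polynomial consistent with all of this is the stated p.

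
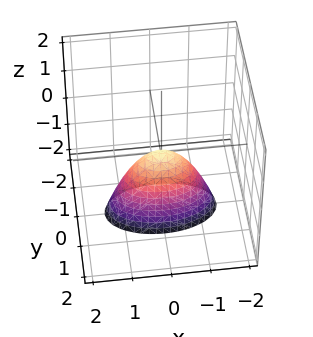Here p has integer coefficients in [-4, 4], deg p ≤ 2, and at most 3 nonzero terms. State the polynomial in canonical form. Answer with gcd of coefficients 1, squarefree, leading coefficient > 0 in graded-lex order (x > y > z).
First, the degree is 2 — a paraboloid; a quadric.
Next, symmetries: it's symmetric under x → −x, forcing even powers of x; the y ↦ −y reflection is a symmetry, so y appears only in even powers.
Next, observable constraints: it crosses the y-axis at the gridline y = 0; it crosses the x-axis at the gridline x = 0; it crosses the z-axis at the gridline z = 0.
Finally, these observations pin down the coefficients.

x^2 + 3*y^2 + z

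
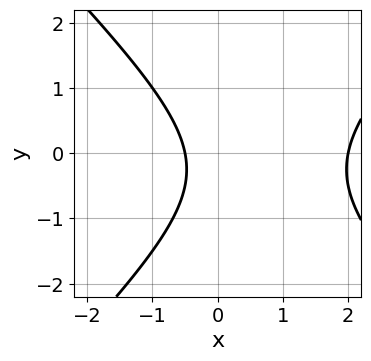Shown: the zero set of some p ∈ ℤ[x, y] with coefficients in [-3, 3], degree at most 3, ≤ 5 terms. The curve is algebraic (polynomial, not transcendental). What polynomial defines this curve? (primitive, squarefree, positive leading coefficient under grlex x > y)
2*x^2 - 2*y^2 - 3*x - y - 2

(a) The degree is 2 — the shape is more complex than any degree-1 curve.
(b) Checking where it meets the axes: the curve avoids every integer y-axis point in the box; it crosses the x-axis at the gridline x = 2.
(c) Matching integer coefficients to the picture gives p.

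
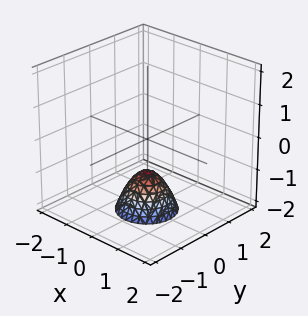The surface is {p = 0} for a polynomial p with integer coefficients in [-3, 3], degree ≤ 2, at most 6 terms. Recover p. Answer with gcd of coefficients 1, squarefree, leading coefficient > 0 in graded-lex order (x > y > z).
3*x^2 + 3*y^2 + 2*z + 2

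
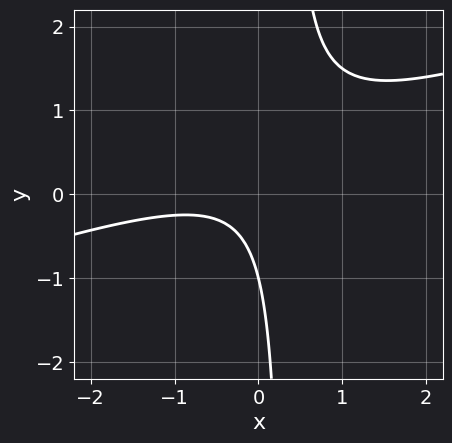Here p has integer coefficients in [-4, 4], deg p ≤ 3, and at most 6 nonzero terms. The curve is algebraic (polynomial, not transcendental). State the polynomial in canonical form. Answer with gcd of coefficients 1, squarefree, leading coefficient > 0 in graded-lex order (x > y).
(a) deg p = 2. No degree-1 curve has this shape.
(b) Observable constraints: it misses every integer gridline on the x-axis; it meets the y-axis at y = -1 (among the integer gridlines).
(c) Together with the visible shape, these determine p as stated.

x^2 - 3*x*y + x + y + 1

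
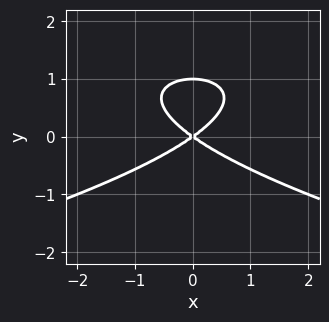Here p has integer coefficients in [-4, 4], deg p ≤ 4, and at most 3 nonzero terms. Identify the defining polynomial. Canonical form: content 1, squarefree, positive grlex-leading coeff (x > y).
2*y^3 + x^2 - 2*y^2

First, the degree is 3 — a generic line meets the curve in up to 3 points.
Then, symmetries: mirror symmetry x ↦ −x ⇒ only even powers of x.
Next, reading off the gridlines: the y-axis gridline crossings are at y ∈ {0, 1}; it meets the x-axis at x = 0 (among the integer gridlines).
Finally, these observations pin down the coefficients.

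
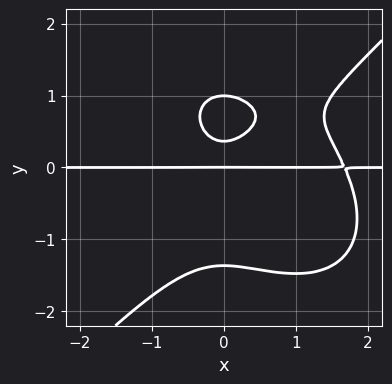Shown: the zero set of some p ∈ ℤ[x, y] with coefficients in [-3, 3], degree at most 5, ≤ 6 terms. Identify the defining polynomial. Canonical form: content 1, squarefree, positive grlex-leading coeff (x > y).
1. deg p = 4.
2. Against the integer gridlines: the visible x-axis segment lies entirely on the curve; the y-axis gridline crossings are at y ∈ {0, 1}.
3. Fitting integer coefficients to these (and the overall shape) gives p.

2*x^3*y - 2*y^4 - 3*x^2*y + 3*y^2 - y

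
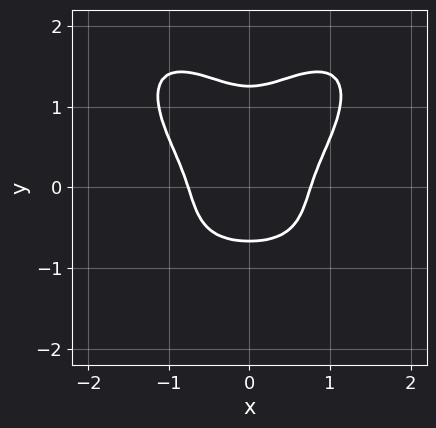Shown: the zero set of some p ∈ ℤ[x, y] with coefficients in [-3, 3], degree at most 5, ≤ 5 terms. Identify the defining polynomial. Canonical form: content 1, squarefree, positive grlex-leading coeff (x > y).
3*x^4 + 2*y^4 - 3*x^2*y - 2*y^3 - 1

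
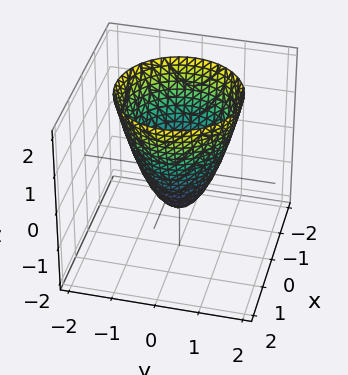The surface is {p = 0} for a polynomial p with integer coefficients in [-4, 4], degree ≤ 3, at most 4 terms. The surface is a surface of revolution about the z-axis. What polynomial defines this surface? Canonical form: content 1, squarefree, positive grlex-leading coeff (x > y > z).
Degree: a generic line meets the surface in up to 2 points, so deg p = 2.
By symmetry, the z-axis is an axis of rotation, so x and y enter only as x² + y².
Reading off the gridlines: a circular section at z = 1 has radius between 1 and 2; one z-axis crossing is at z = -1.
Assembling these constraints gives the stated polynomial.

3*x^2 + 3*y^2 - 2*z - 2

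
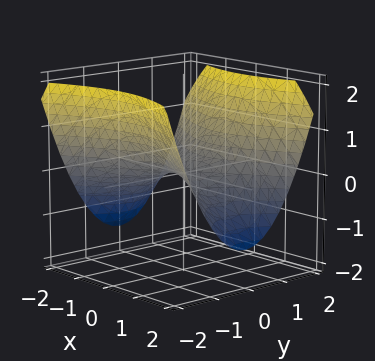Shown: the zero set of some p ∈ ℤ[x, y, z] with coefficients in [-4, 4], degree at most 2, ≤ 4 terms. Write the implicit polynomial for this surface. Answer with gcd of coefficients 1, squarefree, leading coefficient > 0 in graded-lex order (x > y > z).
1. Degree: a hyperbolic paraboloid; a quadric, so deg p = 2.
2. Symmetries: the y ↦ −y reflection is a symmetry, so y appears only in even powers; it's symmetric under x → −x, forcing even powers of x.
3. From the visible intercepts: it crosses the z-axis at the gridline z = 0; it meets the y-axis at y = 0 (among the integer gridlines); it crosses the x-axis at the gridline x = 0.
4. Solving for integer coefficients yields p as stated.

x^2 - 2*y^2 + 3*z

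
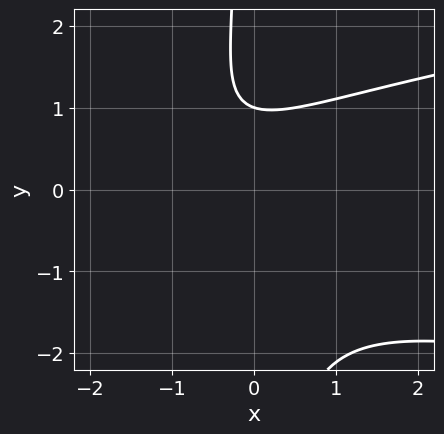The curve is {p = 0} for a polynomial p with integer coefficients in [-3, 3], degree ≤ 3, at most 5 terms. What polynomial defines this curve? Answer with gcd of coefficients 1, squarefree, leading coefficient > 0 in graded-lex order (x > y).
First, degree: no degree-2 curve has this shape, so deg p = 3.
Then, checking where it meets the axes: the curve avoids every integer x-axis point in the box; one y-axis crossing is at y = 1.
Finally, together with the visible shape, these determine p as stated.

3*x*y^2 - 2*x^2 - 2*x + 3*y - 3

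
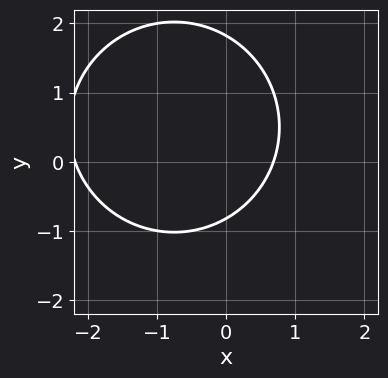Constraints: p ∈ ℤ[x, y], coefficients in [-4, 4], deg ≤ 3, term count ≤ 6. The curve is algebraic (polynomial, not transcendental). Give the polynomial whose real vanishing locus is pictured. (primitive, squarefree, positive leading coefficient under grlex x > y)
2*x^2 + 2*y^2 + 3*x - 2*y - 3

1. deg p = 2. The shape is more complex than any degree-1 curve.
2. Matching integer coefficients to the picture gives p.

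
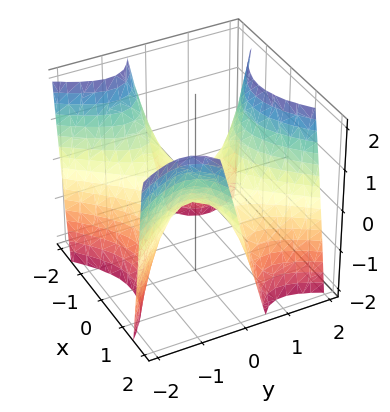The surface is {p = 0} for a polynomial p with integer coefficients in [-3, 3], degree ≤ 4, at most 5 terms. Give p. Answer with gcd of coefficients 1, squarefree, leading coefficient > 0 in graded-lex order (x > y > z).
3*x^2*y - 2*y^3 + 3*z

1. Degree: no degree-2 surface has this shape, so deg p = 3.
2. Checking where it meets the axes: one y-axis crossing is at y = 0; every point of the x-axis in the box is on the surface; one z-axis crossing is at z = 0.
3. These observations pin down the coefficients.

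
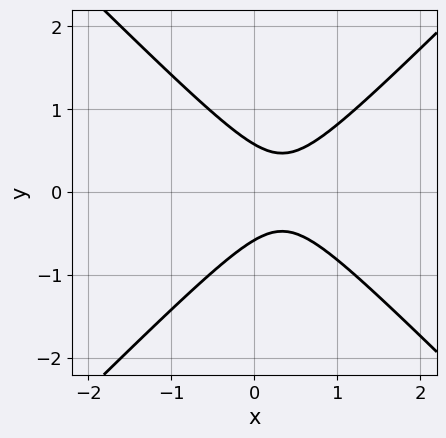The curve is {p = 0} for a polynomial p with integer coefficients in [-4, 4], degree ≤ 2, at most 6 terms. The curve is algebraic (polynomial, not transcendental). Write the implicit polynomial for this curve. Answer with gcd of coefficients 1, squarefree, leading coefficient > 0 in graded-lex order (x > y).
1. Degree: no degree-1 curve has this shape, so deg p = 2.
2. Symmetries: the y ↦ −y reflection is a symmetry, so y appears only in even powers.
3. From the axis intercepts and sections: it misses every integer gridline on the x-axis.
4. The integer polynomial consistent with all of this is the stated p.

3*x^2 - 3*y^2 - 2*x + 1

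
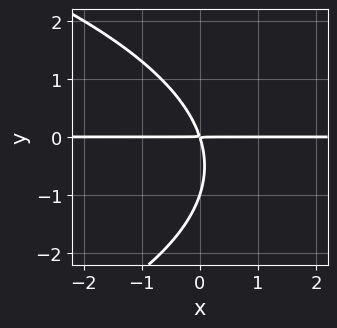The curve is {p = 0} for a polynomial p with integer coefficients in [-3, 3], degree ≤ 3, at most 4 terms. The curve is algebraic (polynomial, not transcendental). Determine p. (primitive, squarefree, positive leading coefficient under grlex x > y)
y^3 + 3*x*y + y^2

1. Degree: no degree-2 curve has this shape, so deg p = 3.
2. Reading off the gridlines: it meets the y-axis at y = -1 (among the integer gridlines); every point of the x-axis in the box is on the curve.
3. The integer polynomial consistent with all of this is the stated p.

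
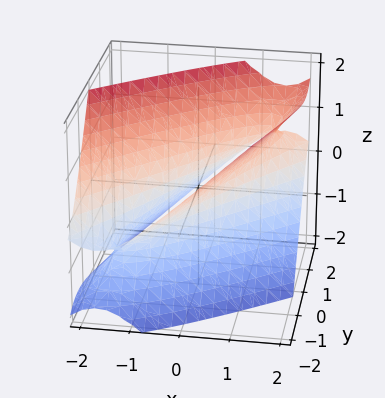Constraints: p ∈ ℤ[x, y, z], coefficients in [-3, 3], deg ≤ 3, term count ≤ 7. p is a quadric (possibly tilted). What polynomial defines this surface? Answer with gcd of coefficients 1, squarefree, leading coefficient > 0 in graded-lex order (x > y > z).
2*x^2 - 3*x*y + y^2 + 2*y*z - 2*z^2 - 1

1. Degree: a generic line meets the surface in up to 2 points, so deg p = 2.
2. From the visible intercepts: the surface avoids every integer z-axis point in the box; among the integer gridlines, it crosses the y-axis at y ∈ {-1, 1}.
3. Fitting integer coefficients to these (and the overall shape) gives p.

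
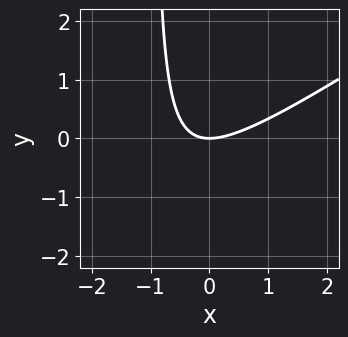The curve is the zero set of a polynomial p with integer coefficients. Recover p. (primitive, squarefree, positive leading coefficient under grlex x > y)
2*x^2 - 3*x*y - 3*y

(a) Degree: the shape is more complex than any degree-1 curve, so deg p = 2.
(b) Checking where it meets the axes: it meets the y-axis at y = 0 (among the integer gridlines); it meets the x-axis at x = 0 (among the integer gridlines).
(c) Assembling these constraints gives the stated polynomial.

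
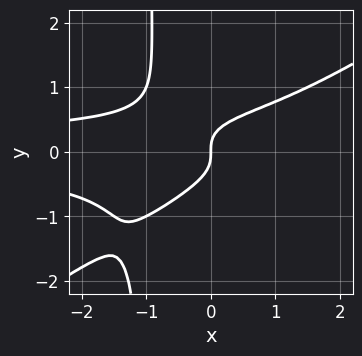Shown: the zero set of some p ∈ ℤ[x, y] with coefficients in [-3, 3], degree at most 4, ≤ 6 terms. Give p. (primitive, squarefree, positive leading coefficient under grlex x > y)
1. deg p = 4. A generic line meets the curve in up to 4 points.
2. Observable constraints: it crosses the x-axis at the gridline x = 0; it crosses the y-axis at the gridline y = 0.
3. Together with the visible shape, these determine p as stated.

2*x^2*y^2 - 3*x*y^3 + x*y^2 - 3*y^3 + x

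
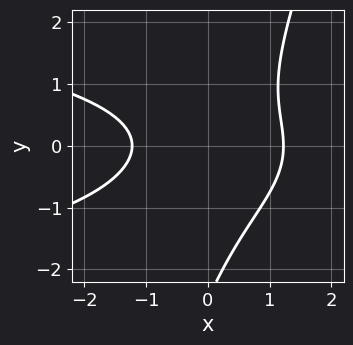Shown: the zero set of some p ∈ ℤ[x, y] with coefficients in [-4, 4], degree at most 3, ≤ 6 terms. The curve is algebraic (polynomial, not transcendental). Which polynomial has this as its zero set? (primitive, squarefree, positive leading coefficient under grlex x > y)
First, the degree is 3 — no degree-2 curve has this shape.
Then, checking where it meets the axes: the curve avoids every integer y-axis point in the box.
Finally, matching integer coefficients to the picture gives p.

3*x*y^2 - y^3 + 2*x^2 - 2*y^2 - 3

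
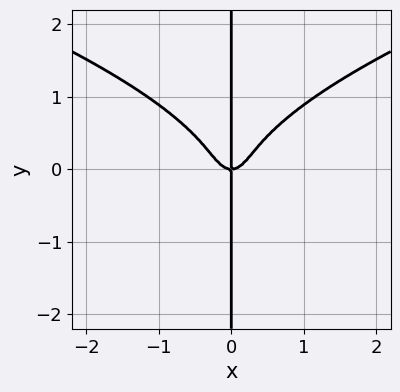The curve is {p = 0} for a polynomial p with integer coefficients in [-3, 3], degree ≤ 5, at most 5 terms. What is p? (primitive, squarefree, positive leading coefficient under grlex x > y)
First, the degree is 4 — the shape is more complex than any degree-3 curve.
Then, from the visible intercepts: the visible y-axis segment lies entirely on the curve; it crosses the x-axis at the gridline x = 0.
Finally, putting this together gives p.

3*x*y^3 - 3*x^3 + x*y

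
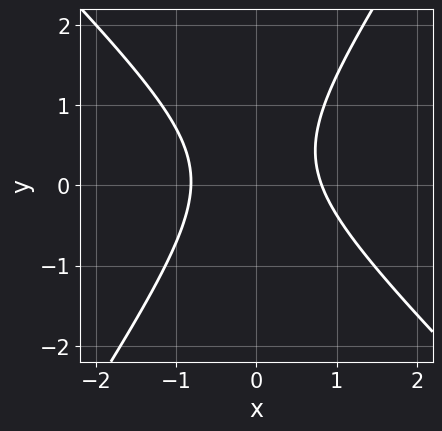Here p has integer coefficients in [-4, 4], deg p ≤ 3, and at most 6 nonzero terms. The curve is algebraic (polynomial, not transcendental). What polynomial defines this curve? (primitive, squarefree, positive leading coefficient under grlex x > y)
(a) deg p = 2. A generic line meets the curve in up to 2 points.
(b) Against the integer gridlines: it misses every integer gridline on the y-axis.
(c) Together with the visible shape, these determine p as stated.

3*x^2 + x*y - 2*y^2 + y - 2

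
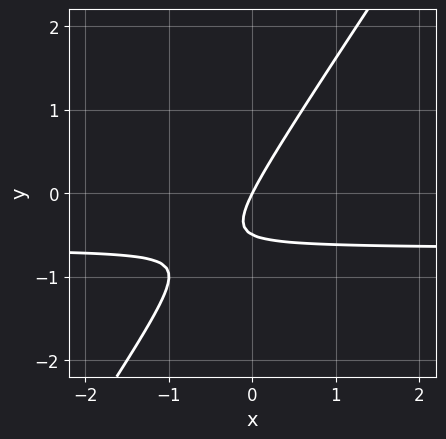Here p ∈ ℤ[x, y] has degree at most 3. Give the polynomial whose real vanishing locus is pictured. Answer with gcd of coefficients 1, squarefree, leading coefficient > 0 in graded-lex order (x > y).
3*x*y - 2*y^2 + 2*x - y

deg p = 2.
From the axis intercepts and sections: one y-axis crossing is at y = 0; one x-axis crossing is at x = 0.
Matching integer coefficients to the picture gives p.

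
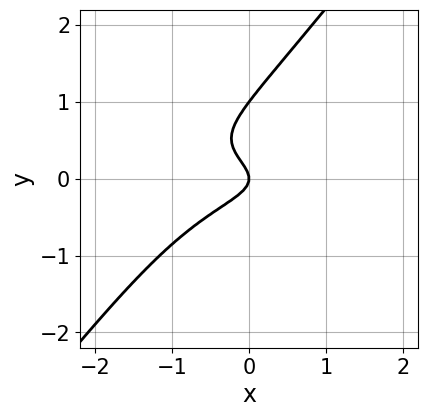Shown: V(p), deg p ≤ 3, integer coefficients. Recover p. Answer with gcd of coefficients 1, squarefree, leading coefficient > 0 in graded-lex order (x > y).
deg p = 3. A generic line meets the curve in up to 3 points.
Against the integer gridlines: it meets the x-axis at x = 0 (among the integer gridlines); the y-axis gridline crossings are at y ∈ {0, 1}.
The integer polynomial consistent with all of this is the stated p.

x^2*y + 3*x*y^2 - 3*y^3 + 3*y^2 + x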